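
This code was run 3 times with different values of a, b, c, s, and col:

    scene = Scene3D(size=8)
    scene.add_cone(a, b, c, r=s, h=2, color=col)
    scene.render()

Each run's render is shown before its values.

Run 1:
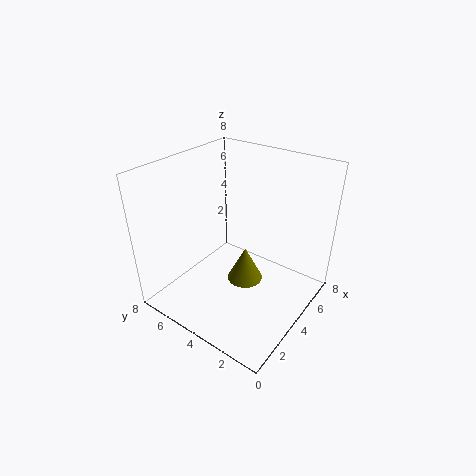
a = 4
b = 3.5
c = 1.5
s = 1
col = 'olive'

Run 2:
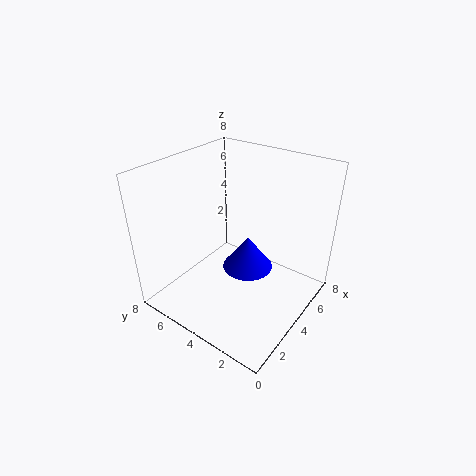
a = 5
b = 4
c = 1.5
s = 1.5
col = 'blue'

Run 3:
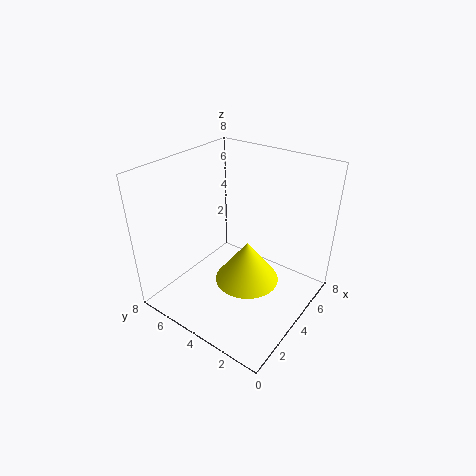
a = 2
b = 2
c = 3.5
s = 1.5
col = 'yellow'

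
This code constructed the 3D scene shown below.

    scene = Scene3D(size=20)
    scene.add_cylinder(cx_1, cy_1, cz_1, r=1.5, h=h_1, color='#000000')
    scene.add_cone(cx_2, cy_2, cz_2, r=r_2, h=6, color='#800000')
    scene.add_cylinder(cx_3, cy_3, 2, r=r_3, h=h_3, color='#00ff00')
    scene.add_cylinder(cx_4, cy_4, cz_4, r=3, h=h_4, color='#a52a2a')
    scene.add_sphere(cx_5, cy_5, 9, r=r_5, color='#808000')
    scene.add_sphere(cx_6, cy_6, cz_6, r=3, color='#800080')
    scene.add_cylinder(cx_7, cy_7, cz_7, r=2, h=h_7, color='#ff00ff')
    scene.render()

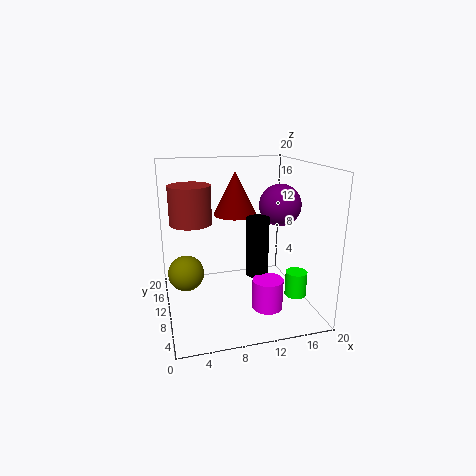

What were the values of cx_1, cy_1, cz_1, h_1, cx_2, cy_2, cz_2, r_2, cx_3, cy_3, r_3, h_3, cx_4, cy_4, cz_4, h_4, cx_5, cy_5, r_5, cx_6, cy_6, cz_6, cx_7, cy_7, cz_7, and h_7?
cx_1 = 12, cy_1 = 7.5, cz_1 = 5.5, h_1 = 8, cx_2 = 10, cy_2 = 11.5, cz_2 = 13, r_2 = 3, cx_3 = 17.5, cy_3 = 6.5, r_3 = 1.5, h_3 = 3.5, cx_4 = 4, cy_4 = 13.5, cz_4 = 11.5, h_4 = 5.5, cx_5 = 2, cy_5 = 3, r_5 = 2, cx_6 = 16.5, cy_6 = 11, cz_6 = 14, cx_7 = 12.5, cy_7 = 4.5, cz_7 = 2, h_7 = 4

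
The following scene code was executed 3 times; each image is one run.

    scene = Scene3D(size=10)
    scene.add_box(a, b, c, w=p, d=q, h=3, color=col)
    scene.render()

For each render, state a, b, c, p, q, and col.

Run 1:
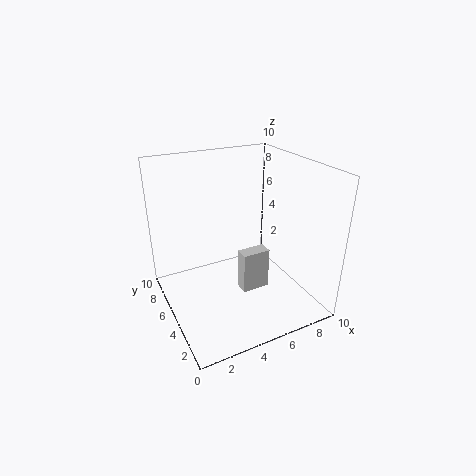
a = 5
b = 4
c = 1
p = 2
q = 1
col = 'lightgray'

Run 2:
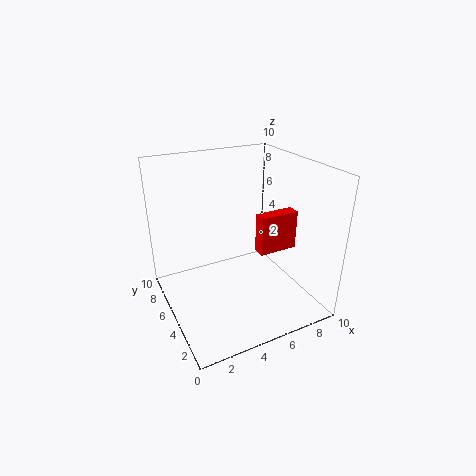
a = 7
b = 5
c = 3
p = 3
q = 1
col = 'red'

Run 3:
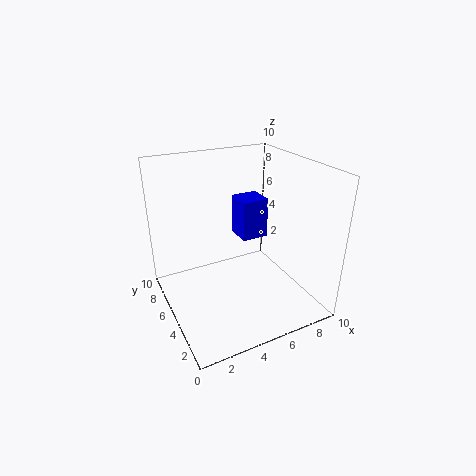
a = 6
b = 6
c = 4
p = 2
q = 2
col = 'blue'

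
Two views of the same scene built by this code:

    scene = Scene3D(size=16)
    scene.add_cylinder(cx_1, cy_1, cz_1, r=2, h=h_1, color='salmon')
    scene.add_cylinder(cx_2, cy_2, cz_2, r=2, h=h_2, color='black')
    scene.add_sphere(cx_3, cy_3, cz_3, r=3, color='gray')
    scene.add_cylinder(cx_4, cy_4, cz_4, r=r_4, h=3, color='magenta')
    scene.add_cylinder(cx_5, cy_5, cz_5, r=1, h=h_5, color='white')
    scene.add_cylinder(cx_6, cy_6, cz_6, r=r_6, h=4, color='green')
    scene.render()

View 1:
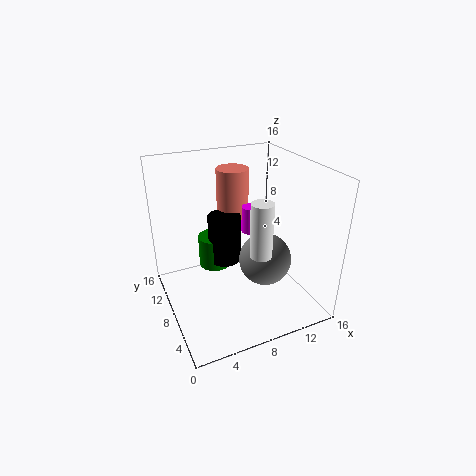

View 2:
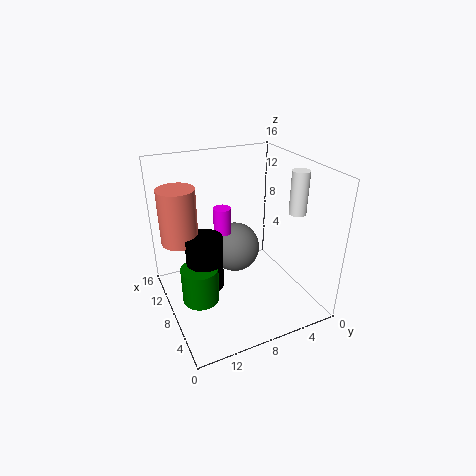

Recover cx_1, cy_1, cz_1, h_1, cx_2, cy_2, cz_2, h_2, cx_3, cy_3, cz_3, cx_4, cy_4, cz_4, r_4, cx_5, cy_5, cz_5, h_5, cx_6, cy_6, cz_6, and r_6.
cx_1 = 10; cy_1 = 14; cz_1 = 8; h_1 = 6; cx_2 = 8; cy_2 = 12; cz_2 = 3; h_2 = 6; cx_3 = 11; cy_3 = 7; cz_3 = 5; cx_4 = 10; cy_4 = 9; cz_4 = 8; r_4 = 1; cx_5 = 7; cy_5 = 1; cz_5 = 10; h_5 = 5; cx_6 = 7; cy_6 = 13; cz_6 = 2; r_6 = 2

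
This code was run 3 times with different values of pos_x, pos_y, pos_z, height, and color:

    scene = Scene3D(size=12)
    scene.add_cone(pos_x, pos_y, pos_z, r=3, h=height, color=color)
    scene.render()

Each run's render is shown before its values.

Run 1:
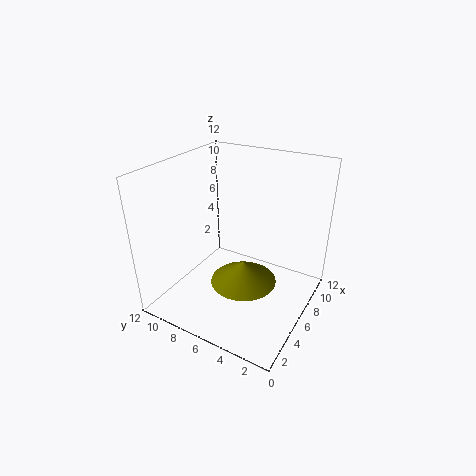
pos_x = 7
pos_y = 6
pos_z = 1
height = 2
color = 'olive'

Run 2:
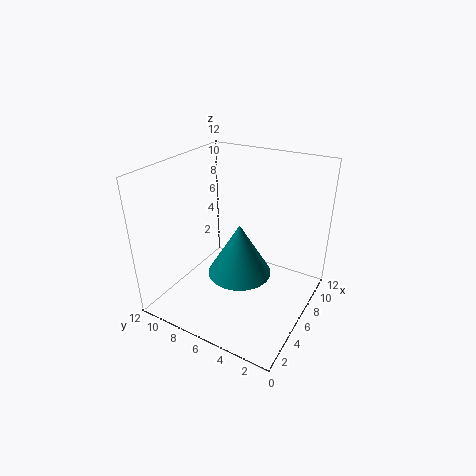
pos_x = 8
pos_y = 7
pos_z = 1
height = 5
color = 'teal'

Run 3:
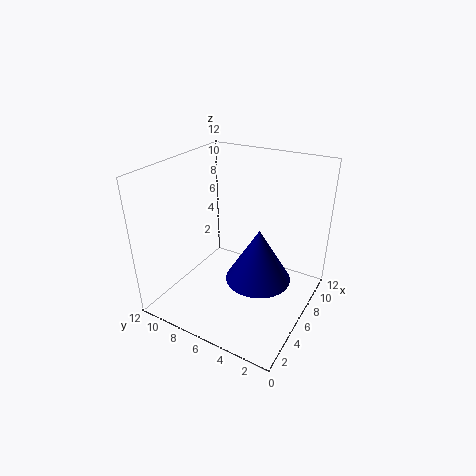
pos_x = 8
pos_y = 5
pos_z = 1
height = 5
color = 'navy'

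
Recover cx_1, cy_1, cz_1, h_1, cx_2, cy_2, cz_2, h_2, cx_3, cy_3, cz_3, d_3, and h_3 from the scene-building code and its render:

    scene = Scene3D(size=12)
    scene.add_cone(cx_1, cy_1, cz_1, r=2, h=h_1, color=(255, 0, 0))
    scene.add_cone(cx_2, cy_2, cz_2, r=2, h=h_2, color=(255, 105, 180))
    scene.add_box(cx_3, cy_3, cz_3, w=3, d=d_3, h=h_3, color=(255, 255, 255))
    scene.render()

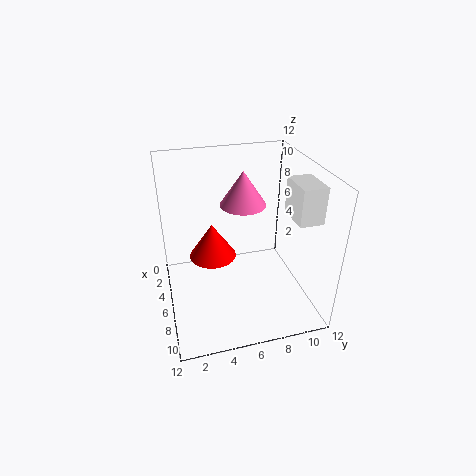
cx_1 = 5, cy_1 = 4, cz_1 = 4, h_1 = 3, cx_2 = 4, cy_2 = 7, cz_2 = 8, h_2 = 3, cx_3 = 6, cy_3 = 10, cz_3 = 8, d_3 = 2, h_3 = 3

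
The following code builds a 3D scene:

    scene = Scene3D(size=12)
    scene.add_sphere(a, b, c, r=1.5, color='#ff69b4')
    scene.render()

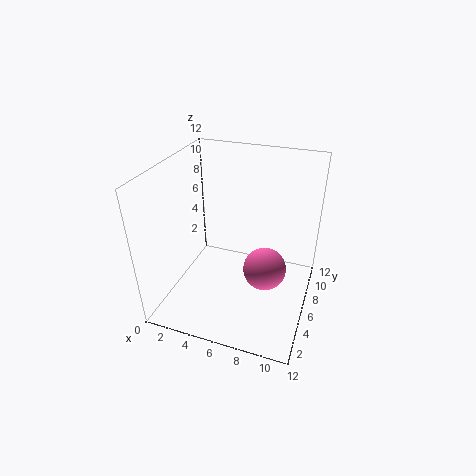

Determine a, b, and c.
a = 9.25; b = 2.5; c = 6.25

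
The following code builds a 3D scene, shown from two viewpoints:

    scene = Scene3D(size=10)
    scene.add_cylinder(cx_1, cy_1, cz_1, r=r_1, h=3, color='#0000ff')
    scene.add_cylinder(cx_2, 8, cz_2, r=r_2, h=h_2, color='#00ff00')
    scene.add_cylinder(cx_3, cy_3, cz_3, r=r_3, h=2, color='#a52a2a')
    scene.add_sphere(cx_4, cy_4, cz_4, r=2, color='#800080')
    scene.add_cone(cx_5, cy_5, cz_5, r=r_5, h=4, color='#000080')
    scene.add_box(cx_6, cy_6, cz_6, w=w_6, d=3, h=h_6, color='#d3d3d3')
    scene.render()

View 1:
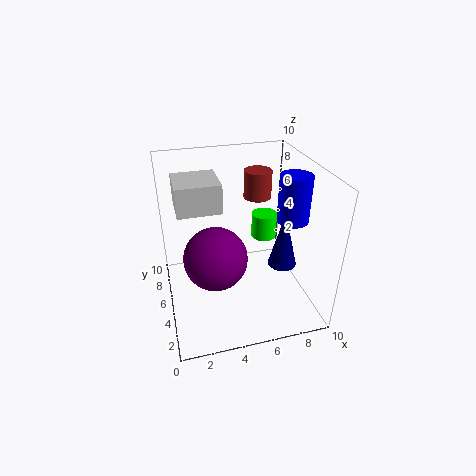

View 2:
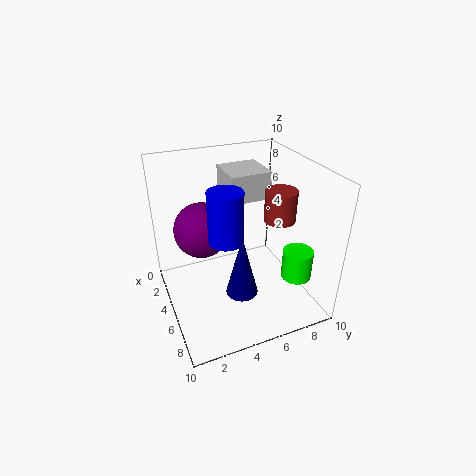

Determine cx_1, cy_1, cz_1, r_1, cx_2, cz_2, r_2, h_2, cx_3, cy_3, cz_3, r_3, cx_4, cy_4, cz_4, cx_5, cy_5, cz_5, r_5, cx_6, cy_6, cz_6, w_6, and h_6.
cx_1 = 8, cy_1 = 3, cz_1 = 7, r_1 = 1, cx_2 = 8, cz_2 = 3, r_2 = 1, h_2 = 2, cx_3 = 7, cy_3 = 7, cz_3 = 7, r_3 = 1, cx_4 = 3, cy_4 = 3, cz_4 = 5, cx_5 = 8, cy_5 = 4, cz_5 = 3, r_5 = 1, cx_6 = 1, cy_6 = 5, cz_6 = 7, w_6 = 3, h_6 = 2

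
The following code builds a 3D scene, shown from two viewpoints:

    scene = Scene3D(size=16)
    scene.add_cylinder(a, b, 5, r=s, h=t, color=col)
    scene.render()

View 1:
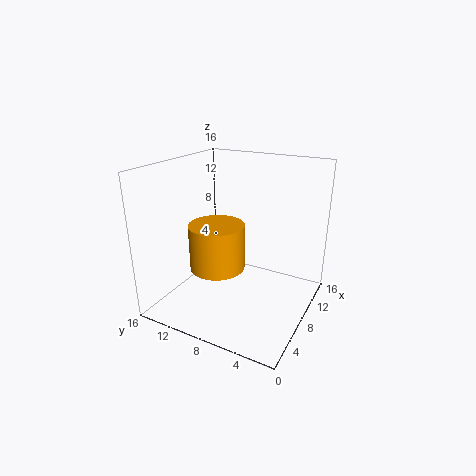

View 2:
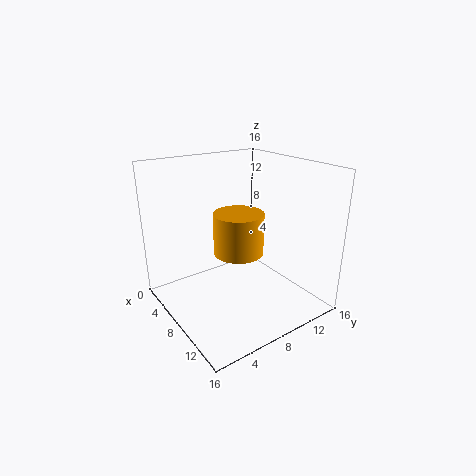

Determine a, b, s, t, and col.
a = 6; b = 9.5; s = 3; t = 5; col = 'orange'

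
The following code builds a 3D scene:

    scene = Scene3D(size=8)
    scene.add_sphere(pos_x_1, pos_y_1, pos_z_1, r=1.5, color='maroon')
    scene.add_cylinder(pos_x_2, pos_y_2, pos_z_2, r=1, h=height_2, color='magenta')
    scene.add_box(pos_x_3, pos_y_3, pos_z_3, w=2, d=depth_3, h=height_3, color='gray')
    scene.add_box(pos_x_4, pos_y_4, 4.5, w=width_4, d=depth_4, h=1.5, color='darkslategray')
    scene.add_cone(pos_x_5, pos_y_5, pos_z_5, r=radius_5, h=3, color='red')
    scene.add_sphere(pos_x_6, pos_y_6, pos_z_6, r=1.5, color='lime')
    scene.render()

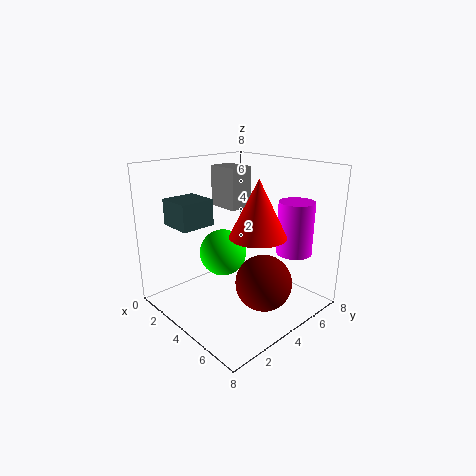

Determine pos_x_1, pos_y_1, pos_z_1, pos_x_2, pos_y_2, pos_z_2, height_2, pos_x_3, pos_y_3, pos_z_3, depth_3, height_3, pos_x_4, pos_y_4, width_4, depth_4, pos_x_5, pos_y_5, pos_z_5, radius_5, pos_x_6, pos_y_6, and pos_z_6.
pos_x_1 = 6, pos_y_1 = 4, pos_z_1 = 2, pos_x_2 = 6, pos_y_2 = 6.5, pos_z_2 = 3, height_2 = 3, pos_x_3 = 0.5, pos_y_3 = 5, pos_z_3 = 5, depth_3 = 1.5, height_3 = 2.5, pos_x_4 = 0.5, pos_y_4 = 1.5, width_4 = 2, depth_4 = 2, pos_x_5 = 5.5, pos_y_5 = 4, pos_z_5 = 4.5, radius_5 = 1.5, pos_x_6 = 1.5, pos_y_6 = 5, pos_z_6 = 2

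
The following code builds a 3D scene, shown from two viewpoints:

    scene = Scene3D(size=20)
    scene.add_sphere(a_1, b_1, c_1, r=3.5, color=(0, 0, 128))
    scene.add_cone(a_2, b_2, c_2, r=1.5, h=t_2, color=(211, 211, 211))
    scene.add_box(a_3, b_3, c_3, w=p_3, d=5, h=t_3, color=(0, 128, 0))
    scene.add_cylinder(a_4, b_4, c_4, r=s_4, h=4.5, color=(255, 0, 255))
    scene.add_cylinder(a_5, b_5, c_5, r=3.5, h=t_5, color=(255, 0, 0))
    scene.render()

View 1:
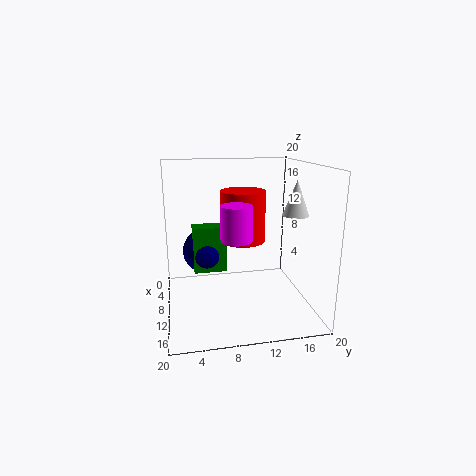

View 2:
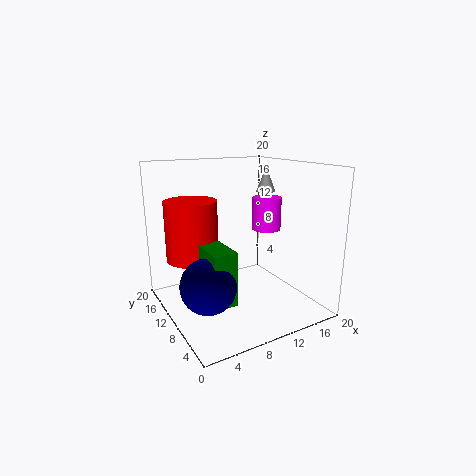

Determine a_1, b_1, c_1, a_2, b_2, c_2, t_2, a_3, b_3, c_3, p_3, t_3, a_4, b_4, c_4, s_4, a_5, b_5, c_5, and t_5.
a_1 = 3.5
b_1 = 6
c_1 = 6
a_2 = 18
b_2 = 15
c_2 = 15
t_2 = 4
a_3 = 3.5
b_3 = 4
c_3 = 3.5
p_3 = 3
t_3 = 7
a_4 = 14
b_4 = 9
c_4 = 11
s_4 = 2
a_5 = 4
b_5 = 12
c_5 = 7.5
t_5 = 8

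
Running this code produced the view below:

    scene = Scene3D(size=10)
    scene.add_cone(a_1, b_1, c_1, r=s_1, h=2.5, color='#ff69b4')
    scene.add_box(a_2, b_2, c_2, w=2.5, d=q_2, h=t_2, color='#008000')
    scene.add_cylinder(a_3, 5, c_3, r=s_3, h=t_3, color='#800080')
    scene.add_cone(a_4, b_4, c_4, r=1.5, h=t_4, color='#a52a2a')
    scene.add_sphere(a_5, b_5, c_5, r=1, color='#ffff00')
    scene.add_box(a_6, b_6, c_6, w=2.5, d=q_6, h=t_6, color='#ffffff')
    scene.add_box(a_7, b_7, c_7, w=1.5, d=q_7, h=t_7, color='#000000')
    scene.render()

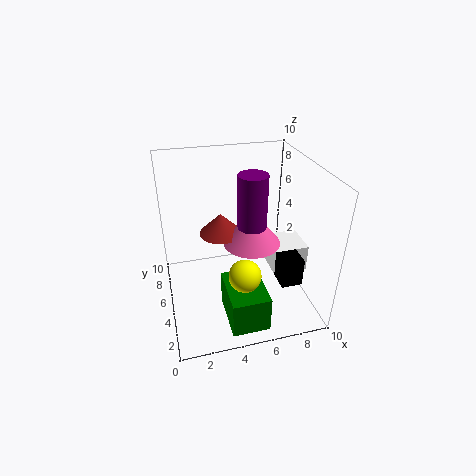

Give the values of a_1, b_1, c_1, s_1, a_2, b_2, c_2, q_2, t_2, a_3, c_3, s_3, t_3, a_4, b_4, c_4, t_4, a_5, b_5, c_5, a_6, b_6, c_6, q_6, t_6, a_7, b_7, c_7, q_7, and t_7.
a_1 = 6
b_1 = 5
c_1 = 4.5
s_1 = 2
a_2 = 3.5
b_2 = 0.5
c_2 = 0.5
q_2 = 3.5
t_2 = 2.5
a_3 = 6
c_3 = 4.5
s_3 = 1
t_3 = 5
a_4 = 4
b_4 = 6
c_4 = 5
t_4 = 1.5
a_5 = 4.5
b_5 = 1.5
c_5 = 4.5
a_6 = 7.5
b_6 = 4
c_6 = 2
q_6 = 2.5
t_6 = 2
a_7 = 7.5
b_7 = 2.5
c_7 = 2
q_7 = 3.5
t_7 = 2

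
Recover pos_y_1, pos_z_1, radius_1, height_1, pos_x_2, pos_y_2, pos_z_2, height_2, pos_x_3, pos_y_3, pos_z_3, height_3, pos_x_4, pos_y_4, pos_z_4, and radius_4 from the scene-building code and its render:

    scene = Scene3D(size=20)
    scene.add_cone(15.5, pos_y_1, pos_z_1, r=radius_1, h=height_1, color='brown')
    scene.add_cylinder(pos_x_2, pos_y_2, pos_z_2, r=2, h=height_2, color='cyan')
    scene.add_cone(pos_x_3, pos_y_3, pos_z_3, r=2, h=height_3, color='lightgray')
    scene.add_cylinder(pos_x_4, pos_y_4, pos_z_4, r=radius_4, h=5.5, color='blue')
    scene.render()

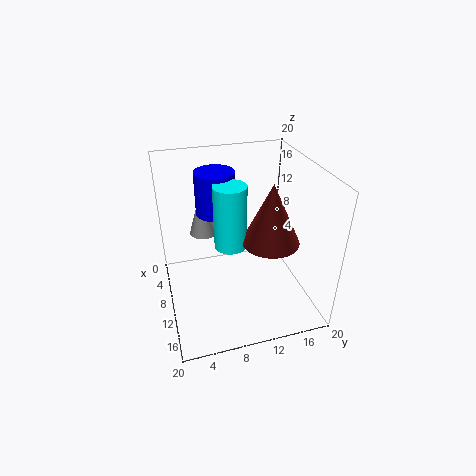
pos_y_1 = 12.5, pos_z_1 = 12.5, radius_1 = 3.5, height_1 = 7.5, pos_x_2 = 13.5, pos_y_2 = 8, pos_z_2 = 11.5, height_2 = 8, pos_x_3 = 5.5, pos_y_3 = 6, pos_z_3 = 9, height_3 = 7, pos_x_4 = 10, pos_y_4 = 7, pos_z_4 = 14.5, radius_4 = 2.5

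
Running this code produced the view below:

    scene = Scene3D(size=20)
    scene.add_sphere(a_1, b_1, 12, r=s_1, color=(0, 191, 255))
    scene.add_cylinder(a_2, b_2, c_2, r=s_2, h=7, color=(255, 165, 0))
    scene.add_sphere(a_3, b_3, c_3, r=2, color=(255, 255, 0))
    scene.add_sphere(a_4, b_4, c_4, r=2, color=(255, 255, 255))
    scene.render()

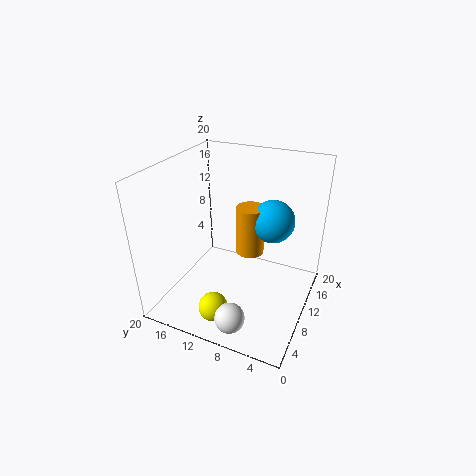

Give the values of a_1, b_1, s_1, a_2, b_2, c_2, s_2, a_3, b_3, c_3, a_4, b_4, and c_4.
a_1 = 13, b_1 = 6, s_1 = 3, a_2 = 12, b_2 = 9, c_2 = 7, s_2 = 2, a_3 = 4, b_3 = 11, c_3 = 2, a_4 = 3, b_4 = 8, c_4 = 2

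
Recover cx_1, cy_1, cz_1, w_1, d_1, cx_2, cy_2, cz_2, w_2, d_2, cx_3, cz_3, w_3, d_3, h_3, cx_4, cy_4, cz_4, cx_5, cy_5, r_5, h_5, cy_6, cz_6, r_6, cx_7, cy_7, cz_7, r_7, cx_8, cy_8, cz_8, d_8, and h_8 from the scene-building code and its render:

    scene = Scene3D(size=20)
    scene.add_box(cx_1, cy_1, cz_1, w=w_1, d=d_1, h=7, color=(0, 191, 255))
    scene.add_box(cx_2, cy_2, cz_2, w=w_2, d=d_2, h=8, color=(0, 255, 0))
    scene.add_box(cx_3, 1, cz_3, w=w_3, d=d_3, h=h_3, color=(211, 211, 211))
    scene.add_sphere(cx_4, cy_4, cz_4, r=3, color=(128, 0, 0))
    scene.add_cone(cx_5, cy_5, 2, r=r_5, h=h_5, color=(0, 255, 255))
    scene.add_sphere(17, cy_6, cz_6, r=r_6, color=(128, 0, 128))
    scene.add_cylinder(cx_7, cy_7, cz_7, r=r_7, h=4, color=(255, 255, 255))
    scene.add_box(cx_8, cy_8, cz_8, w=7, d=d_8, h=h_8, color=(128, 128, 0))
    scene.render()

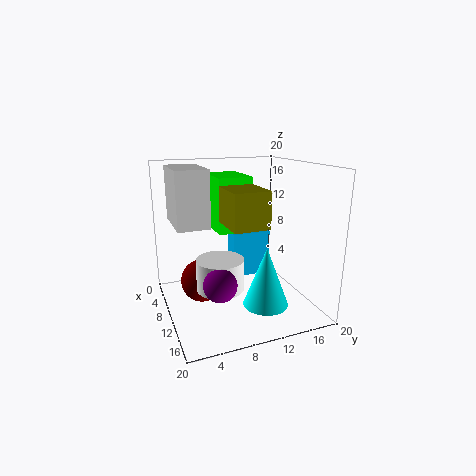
cx_1 = 3, cy_1 = 11, cz_1 = 2, w_1 = 3, d_1 = 6, cx_2 = 1, cy_2 = 8, cz_2 = 10, w_2 = 7, d_2 = 5, cx_3 = 7, cz_3 = 13, w_3 = 7, d_3 = 4, h_3 = 7, cx_4 = 9, cy_4 = 5, cz_4 = 4, cx_5 = 15, cy_5 = 12, r_5 = 3, h_5 = 8, cy_6 = 5, cz_6 = 7, r_6 = 2, cx_7 = 14, cy_7 = 6, cz_7 = 5, r_7 = 3, cx_8 = 7, cy_8 = 8, cz_8 = 12, d_8 = 5, h_8 = 5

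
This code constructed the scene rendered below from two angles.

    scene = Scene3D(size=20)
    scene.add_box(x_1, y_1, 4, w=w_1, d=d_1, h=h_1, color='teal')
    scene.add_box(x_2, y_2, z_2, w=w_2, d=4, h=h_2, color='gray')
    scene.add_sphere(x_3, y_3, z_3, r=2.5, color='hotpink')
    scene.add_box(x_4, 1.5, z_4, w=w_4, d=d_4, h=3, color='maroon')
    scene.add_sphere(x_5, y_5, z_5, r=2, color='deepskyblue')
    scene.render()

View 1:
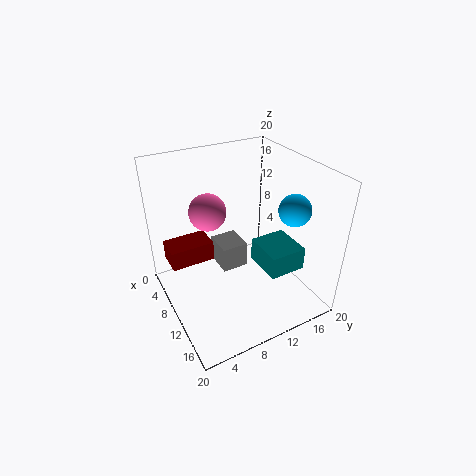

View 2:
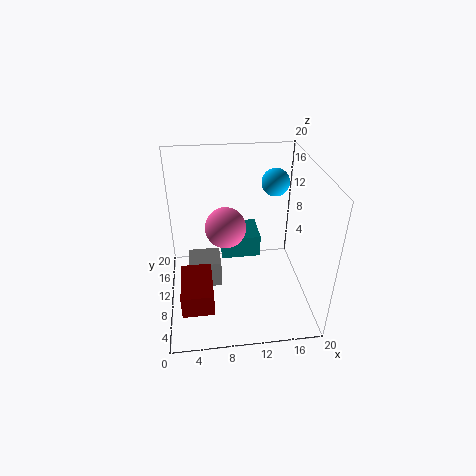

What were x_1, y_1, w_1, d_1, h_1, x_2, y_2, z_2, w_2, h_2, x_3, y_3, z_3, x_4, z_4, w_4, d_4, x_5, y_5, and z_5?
x_1 = 8, y_1 = 13.5, w_1 = 6, d_1 = 5.5, h_1 = 3.5, x_2 = 3, y_2 = 9, z_2 = 2.5, w_2 = 4.5, h_2 = 4, x_3 = 8, y_3 = 6.5, z_3 = 14, x_4 = 2, z_4 = 4.5, w_4 = 4, d_4 = 6.5, x_5 = 16, y_5 = 14.5, z_5 = 16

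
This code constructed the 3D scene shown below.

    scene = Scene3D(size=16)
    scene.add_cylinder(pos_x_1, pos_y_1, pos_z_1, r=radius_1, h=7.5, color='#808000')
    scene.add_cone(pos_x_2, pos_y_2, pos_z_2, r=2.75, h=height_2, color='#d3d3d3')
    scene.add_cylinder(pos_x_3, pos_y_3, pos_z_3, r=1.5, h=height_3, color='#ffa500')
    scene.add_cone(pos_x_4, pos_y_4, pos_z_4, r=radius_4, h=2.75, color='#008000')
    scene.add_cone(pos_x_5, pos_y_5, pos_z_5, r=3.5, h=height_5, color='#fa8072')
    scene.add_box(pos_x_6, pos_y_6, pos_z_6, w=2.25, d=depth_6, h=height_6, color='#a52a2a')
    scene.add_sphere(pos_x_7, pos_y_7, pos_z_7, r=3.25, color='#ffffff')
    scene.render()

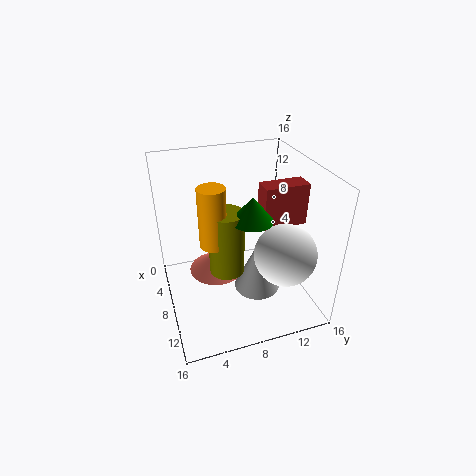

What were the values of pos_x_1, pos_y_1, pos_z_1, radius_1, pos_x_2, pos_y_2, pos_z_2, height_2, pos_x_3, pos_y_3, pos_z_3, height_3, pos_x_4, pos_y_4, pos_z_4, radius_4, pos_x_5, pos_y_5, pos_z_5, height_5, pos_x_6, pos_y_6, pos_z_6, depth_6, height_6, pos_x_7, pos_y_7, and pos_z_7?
pos_x_1 = 7.75
pos_y_1 = 6.75
pos_z_1 = 3.75
radius_1 = 2
pos_x_2 = 8
pos_y_2 = 10.5
pos_z_2 = 0.5
height_2 = 6.25
pos_x_3 = 7.75
pos_y_3 = 5.25
pos_z_3 = 7.5
height_3 = 6.75
pos_x_4 = 9
pos_y_4 = 9.25
pos_z_4 = 10.5
radius_4 = 2.25
pos_x_5 = 3.75
pos_y_5 = 6.5
pos_z_5 = 1
height_5 = 2.5
pos_x_6 = 6.75
pos_y_6 = 10.75
pos_z_6 = 9
depth_6 = 5
height_6 = 4.75
pos_x_7 = 12.25
pos_y_7 = 11.75
pos_z_7 = 7.75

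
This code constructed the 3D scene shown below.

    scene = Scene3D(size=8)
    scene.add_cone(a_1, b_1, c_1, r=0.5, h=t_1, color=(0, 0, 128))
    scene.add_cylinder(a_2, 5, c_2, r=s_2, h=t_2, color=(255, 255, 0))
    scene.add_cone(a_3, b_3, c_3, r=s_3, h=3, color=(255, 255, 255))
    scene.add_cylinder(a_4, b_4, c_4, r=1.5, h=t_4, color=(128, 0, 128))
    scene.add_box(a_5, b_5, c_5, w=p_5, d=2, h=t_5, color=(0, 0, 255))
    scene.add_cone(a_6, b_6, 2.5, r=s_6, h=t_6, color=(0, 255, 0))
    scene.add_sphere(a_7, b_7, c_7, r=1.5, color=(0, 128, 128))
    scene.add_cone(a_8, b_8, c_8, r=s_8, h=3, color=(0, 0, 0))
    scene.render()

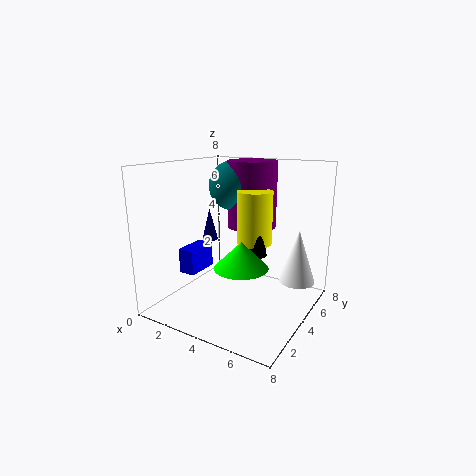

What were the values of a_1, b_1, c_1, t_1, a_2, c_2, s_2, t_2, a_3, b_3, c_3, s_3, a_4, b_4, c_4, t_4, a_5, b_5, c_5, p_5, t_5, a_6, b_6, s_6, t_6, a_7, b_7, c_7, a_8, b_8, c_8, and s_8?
a_1 = 1, b_1 = 5.5, c_1 = 3, t_1 = 2, a_2 = 4.5, c_2 = 3.5, s_2 = 1, t_2 = 3, a_3 = 7, b_3 = 5.5, c_3 = 1.5, s_3 = 1, a_4 = 3.5, b_4 = 6.5, c_4 = 4, t_4 = 4, a_5 = 0.5, b_5 = 3, c_5 = 1.5, p_5 = 1, t_5 = 1.5, a_6 = 4.5, b_6 = 3.5, s_6 = 1.5, t_6 = 1.5, a_7 = 2.5, b_7 = 6, c_7 = 6.5, a_8 = 5, b_8 = 4.5, c_8 = 3, s_8 = 0.5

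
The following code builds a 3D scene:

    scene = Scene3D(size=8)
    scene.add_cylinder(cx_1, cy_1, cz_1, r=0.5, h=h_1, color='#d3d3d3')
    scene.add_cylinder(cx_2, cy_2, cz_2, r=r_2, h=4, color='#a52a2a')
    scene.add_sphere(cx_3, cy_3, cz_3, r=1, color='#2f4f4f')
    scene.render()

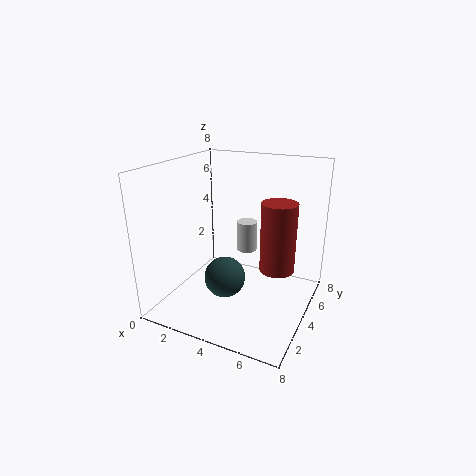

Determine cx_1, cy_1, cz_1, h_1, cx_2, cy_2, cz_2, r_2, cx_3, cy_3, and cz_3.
cx_1 = 5; cy_1 = 3; cz_1 = 4; h_1 = 1.5; cx_2 = 6; cy_2 = 5; cz_2 = 2; r_2 = 1; cx_3 = 4.5; cy_3 = 1.5; cz_3 = 3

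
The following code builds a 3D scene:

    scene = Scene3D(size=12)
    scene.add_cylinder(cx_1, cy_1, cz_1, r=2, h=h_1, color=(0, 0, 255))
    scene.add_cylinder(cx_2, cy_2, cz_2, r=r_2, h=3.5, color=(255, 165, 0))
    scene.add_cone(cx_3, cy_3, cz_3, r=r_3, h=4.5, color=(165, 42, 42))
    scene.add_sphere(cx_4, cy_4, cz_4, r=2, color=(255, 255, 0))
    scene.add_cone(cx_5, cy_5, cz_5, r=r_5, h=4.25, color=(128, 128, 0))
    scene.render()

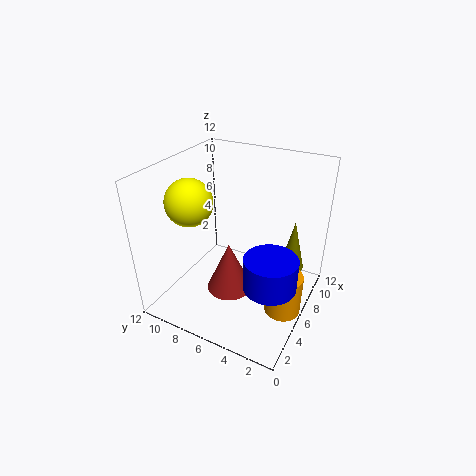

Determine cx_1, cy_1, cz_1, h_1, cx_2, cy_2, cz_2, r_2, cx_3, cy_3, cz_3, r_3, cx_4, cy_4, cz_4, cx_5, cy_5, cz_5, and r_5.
cx_1 = 3.5
cy_1 = 2
cz_1 = 4.25
h_1 = 2.5
cx_2 = 5.5
cy_2 = 1.5
cz_2 = 0.5
r_2 = 1.5
cx_3 = 5.75
cy_3 = 6.75
cz_3 = 0.75
r_3 = 2
cx_4 = 5
cy_4 = 10
cz_4 = 8.75
cx_5 = 7.75
cy_5 = 1.75
cz_5 = 3.5
r_5 = 1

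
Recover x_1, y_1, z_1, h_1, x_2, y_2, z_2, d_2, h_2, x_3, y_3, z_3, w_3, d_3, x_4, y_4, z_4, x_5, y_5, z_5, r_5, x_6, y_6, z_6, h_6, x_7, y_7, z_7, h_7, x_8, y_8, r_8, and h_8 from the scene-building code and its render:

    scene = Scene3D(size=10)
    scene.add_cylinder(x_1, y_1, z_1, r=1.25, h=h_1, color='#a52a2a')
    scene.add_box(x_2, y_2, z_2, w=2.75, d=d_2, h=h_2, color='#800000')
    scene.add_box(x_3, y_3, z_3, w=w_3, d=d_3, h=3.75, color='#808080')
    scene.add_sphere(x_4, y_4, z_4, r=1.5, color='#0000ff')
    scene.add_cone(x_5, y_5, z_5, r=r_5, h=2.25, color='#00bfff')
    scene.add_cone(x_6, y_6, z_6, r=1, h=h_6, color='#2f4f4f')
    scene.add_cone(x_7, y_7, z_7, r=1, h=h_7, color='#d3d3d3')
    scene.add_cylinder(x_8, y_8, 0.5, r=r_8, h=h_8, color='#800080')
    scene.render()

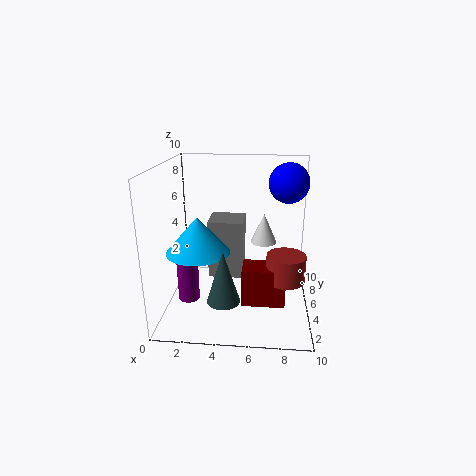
x_1 = 8.25
y_1 = 3
z_1 = 3
h_1 = 1.75
x_2 = 5.5
y_2 = 2
z_2 = 1.5
d_2 = 1.75
h_2 = 2.5
x_3 = 3.25
y_3 = 3
z_3 = 3
w_3 = 2.25
d_3 = 2.25
x_4 = 8.5
y_4 = 8
z_4 = 8.25
x_5 = 2.75
y_5 = 2.5
z_5 = 5
r_5 = 2
x_6 = 4.5
y_6 = 1
z_6 = 2.5
h_6 = 3.25
x_7 = 6.75
y_7 = 7.5
z_7 = 3.75
h_7 = 2.25
x_8 = 1.5
y_8 = 4.25
r_8 = 0.75
h_8 = 4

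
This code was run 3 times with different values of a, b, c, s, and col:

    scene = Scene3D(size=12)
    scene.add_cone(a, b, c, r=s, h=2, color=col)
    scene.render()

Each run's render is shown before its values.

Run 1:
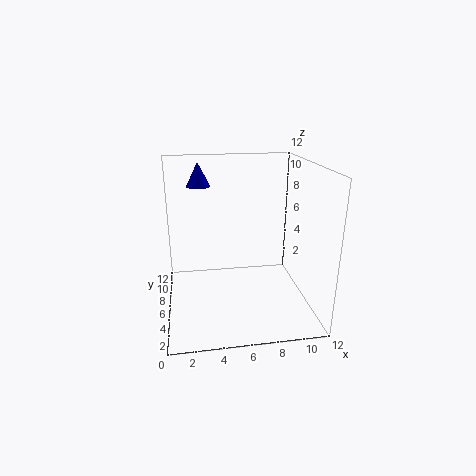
a = 3, b = 8, c = 10, s = 1, col = 'blue'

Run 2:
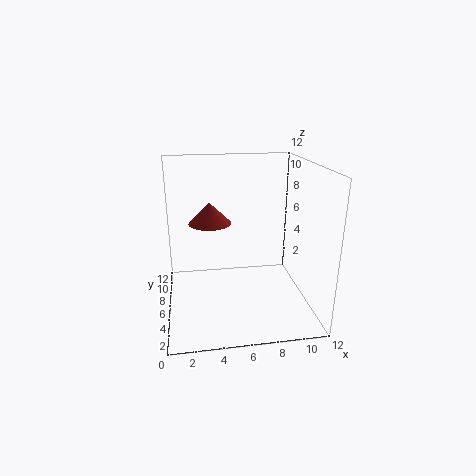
a = 4, b = 10, c = 6, s = 2, col = 'brown'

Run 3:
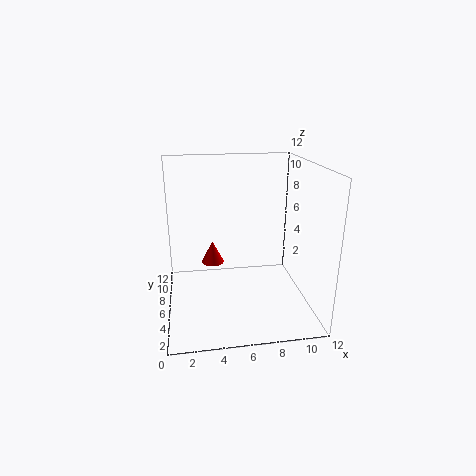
a = 4, b = 8, c = 3, s = 1, col = 'red'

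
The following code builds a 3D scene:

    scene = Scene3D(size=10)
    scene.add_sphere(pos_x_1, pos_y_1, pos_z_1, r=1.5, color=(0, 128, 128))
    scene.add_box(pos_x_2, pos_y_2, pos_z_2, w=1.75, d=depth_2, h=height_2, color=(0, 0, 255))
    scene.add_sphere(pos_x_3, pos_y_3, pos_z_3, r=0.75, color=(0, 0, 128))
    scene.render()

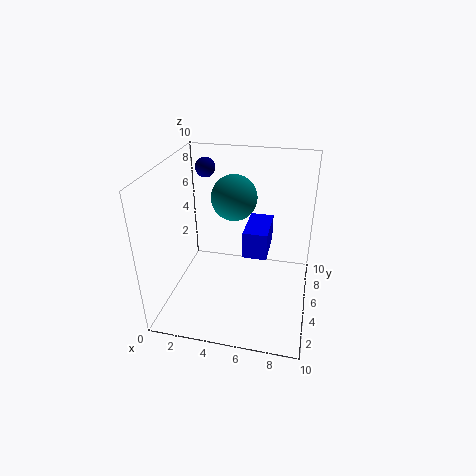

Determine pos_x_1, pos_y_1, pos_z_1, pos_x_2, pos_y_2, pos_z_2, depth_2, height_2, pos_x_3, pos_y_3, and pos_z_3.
pos_x_1 = 4.75, pos_y_1 = 5, pos_z_1 = 8, pos_x_2 = 5.25, pos_y_2 = 5.25, pos_z_2 = 3.25, depth_2 = 3.25, height_2 = 2, pos_x_3 = 1.75, pos_y_3 = 8.25, pos_z_3 = 8.75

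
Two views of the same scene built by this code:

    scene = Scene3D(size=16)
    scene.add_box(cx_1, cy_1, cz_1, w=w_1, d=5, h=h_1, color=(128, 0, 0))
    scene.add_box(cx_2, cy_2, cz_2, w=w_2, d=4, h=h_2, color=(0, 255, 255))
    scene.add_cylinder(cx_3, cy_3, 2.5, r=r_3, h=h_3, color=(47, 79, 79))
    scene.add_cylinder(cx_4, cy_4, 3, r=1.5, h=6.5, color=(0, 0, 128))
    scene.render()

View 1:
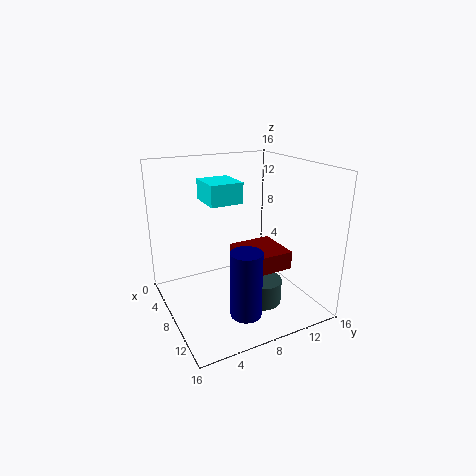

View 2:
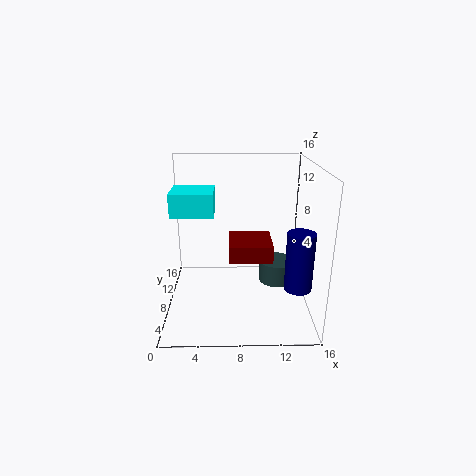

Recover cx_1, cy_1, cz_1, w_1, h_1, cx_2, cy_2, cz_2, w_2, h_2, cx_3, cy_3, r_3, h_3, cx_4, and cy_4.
cx_1 = 7, cy_1 = 7.5, cz_1 = 5, w_1 = 5, h_1 = 2, cx_2 = 1, cy_2 = 6, cz_2 = 11, w_2 = 4.5, h_2 = 2.5, cx_3 = 12.5, cy_3 = 8.5, r_3 = 2, h_3 = 2.5, cx_4 = 14.5, cy_4 = 5.5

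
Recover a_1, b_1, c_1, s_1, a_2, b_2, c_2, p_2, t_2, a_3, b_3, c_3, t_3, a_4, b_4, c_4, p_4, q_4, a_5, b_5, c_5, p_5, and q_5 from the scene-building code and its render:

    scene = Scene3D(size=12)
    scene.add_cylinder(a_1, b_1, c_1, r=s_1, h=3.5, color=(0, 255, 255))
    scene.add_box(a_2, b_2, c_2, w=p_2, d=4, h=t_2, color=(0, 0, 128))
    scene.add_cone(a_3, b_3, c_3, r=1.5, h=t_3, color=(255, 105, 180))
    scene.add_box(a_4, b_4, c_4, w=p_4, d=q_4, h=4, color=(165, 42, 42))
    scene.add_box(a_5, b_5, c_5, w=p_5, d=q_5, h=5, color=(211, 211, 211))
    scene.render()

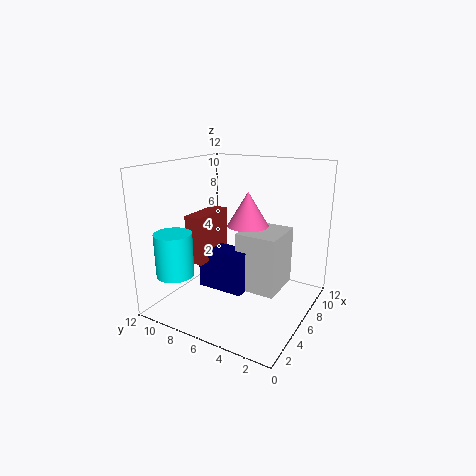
a_1 = 2
b_1 = 9.5
c_1 = 3.5
s_1 = 1.5
a_2 = 4.5
b_2 = 5
c_2 = 1.5
p_2 = 2
t_2 = 3.5
a_3 = 4
b_3 = 4
c_3 = 8
t_3 = 2.5
a_4 = 3.5
b_4 = 8
c_4 = 4
p_4 = 4
q_4 = 1.5
a_5 = 5.5
b_5 = 2.5
c_5 = 1.5
p_5 = 4
q_5 = 3.5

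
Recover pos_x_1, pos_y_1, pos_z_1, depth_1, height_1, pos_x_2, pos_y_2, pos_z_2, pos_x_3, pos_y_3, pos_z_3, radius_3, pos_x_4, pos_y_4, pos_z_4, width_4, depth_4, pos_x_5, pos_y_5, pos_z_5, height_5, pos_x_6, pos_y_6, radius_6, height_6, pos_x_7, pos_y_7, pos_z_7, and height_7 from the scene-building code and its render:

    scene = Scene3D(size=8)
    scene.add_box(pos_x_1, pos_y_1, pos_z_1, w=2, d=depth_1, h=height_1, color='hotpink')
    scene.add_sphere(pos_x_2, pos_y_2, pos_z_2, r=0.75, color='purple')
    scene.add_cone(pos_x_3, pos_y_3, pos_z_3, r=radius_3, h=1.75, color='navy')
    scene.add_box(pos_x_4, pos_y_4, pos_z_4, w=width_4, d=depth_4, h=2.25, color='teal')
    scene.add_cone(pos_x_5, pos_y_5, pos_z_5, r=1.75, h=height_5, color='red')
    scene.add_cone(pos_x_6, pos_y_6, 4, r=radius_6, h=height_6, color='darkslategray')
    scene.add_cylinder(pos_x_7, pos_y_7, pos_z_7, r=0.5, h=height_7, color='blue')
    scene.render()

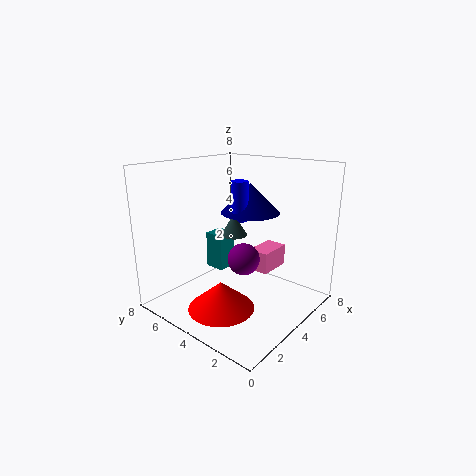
pos_x_1 = 5, pos_y_1 = 2.75, pos_z_1 = 1.75, depth_1 = 1.25, height_1 = 1.25, pos_x_2 = 2, pos_y_2 = 2, pos_z_2 = 4, pos_x_3 = 5.75, pos_y_3 = 4.5, pos_z_3 = 5, radius_3 = 1.75, pos_x_4 = 4.5, pos_y_4 = 5.75, pos_z_4 = 1.25, width_4 = 1.25, depth_4 = 1.25, pos_x_5 = 2, pos_y_5 = 3.5, pos_z_5 = 0.75, height_5 = 1.5, pos_x_6 = 4.25, pos_y_6 = 4.5, radius_6 = 0.75, height_6 = 1.25, pos_x_7 = 4.75, pos_y_7 = 4.5, pos_z_7 = 4.75, height_7 = 2.25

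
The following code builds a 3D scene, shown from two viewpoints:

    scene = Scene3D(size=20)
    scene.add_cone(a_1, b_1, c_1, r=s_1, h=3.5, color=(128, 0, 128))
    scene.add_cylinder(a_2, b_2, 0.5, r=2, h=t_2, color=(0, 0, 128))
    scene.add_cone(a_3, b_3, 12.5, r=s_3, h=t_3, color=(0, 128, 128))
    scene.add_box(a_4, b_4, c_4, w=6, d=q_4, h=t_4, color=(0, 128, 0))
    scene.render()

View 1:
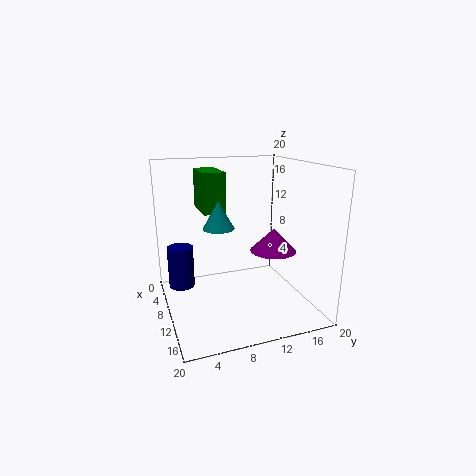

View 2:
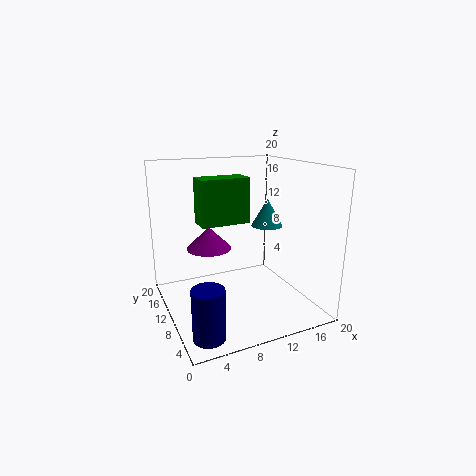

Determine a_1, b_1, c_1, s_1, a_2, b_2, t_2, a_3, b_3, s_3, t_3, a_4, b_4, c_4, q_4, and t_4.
a_1 = 8
b_1 = 16.5
c_1 = 6.5
s_1 = 3.5
a_2 = 3
b_2 = 3
t_2 = 6.5
a_3 = 12.5
b_3 = 6.5
s_3 = 2
t_3 = 3.5
a_4 = 3.5
b_4 = 5.5
c_4 = 13.5
q_4 = 3
t_4 = 5.5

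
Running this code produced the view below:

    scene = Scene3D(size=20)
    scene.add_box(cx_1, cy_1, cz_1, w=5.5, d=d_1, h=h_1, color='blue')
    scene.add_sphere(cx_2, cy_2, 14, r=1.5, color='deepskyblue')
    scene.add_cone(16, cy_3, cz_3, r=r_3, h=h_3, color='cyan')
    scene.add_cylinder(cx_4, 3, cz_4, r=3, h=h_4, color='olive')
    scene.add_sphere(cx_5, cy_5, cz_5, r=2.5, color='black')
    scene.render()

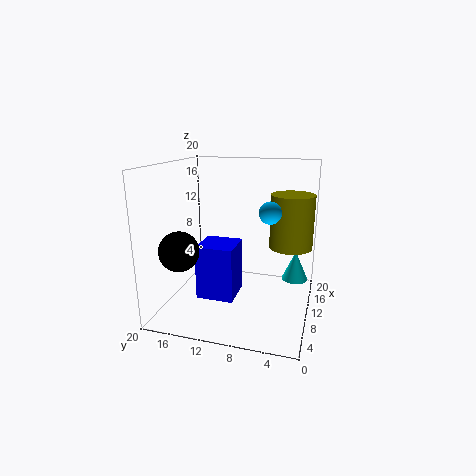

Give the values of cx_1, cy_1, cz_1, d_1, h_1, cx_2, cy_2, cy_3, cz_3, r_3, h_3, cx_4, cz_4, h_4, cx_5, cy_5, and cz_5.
cx_1 = 8.5, cy_1 = 10.5, cz_1 = 0.5, d_1 = 5.5, h_1 = 8, cx_2 = 9.5, cy_2 = 5.5, cy_3 = 2.5, cz_3 = 2, r_3 = 2, h_3 = 4.5, cx_4 = 12.5, cz_4 = 8.5, h_4 = 7.5, cx_5 = 3, cy_5 = 15.5, cz_5 = 10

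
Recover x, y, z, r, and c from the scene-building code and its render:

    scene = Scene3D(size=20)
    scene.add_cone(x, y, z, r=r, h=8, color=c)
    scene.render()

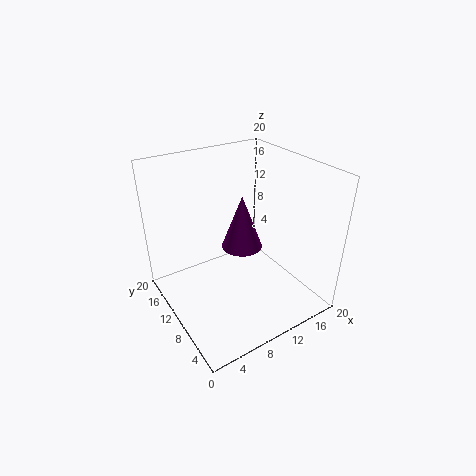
x = 12; y = 12; z = 7; r = 3; c = 'purple'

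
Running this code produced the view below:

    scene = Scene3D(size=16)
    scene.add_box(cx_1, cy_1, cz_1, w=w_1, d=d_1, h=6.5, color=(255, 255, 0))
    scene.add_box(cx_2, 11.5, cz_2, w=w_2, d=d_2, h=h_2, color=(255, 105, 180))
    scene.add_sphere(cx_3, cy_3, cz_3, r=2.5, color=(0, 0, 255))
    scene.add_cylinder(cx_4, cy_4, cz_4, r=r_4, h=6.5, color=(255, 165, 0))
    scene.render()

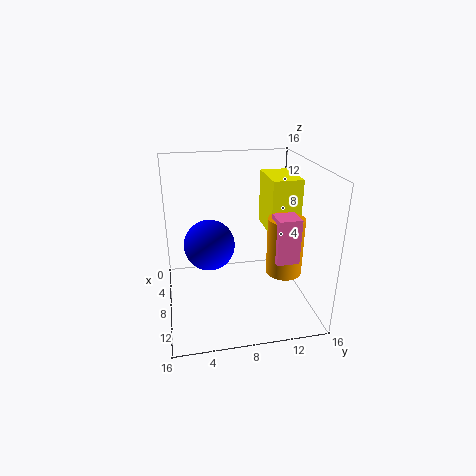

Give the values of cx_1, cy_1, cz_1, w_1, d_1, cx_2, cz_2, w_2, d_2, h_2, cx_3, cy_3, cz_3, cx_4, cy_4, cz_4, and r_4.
cx_1 = 2
cy_1 = 12
cz_1 = 7.5
w_1 = 5.5
d_1 = 3.5
cx_2 = 9
cz_2 = 6
w_2 = 2.5
d_2 = 2.5
h_2 = 5
cx_3 = 11
cy_3 = 4.5
cz_3 = 9
cx_4 = 9.5
cy_4 = 13
cz_4 = 4
r_4 = 2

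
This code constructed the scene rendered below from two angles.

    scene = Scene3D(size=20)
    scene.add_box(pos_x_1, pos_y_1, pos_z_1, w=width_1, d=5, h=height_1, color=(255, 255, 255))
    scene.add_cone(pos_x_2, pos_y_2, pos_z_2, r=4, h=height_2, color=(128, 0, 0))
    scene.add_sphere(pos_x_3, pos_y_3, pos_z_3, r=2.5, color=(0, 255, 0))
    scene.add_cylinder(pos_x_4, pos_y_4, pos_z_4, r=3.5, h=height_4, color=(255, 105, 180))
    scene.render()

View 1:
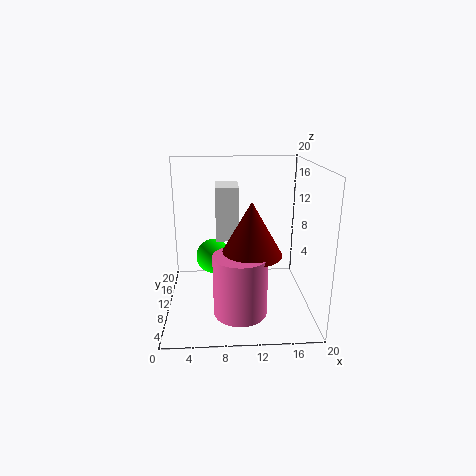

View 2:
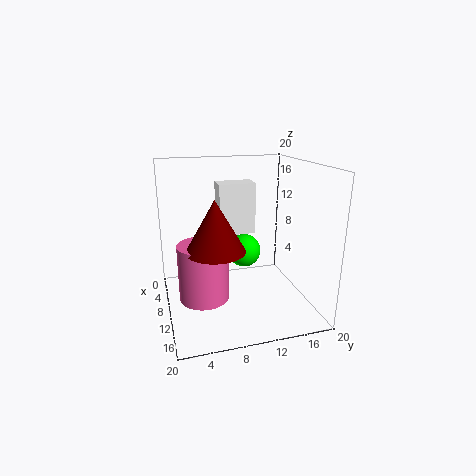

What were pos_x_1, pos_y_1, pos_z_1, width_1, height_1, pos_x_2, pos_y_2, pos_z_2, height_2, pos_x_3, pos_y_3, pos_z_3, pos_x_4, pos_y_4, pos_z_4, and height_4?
pos_x_1 = 7; pos_y_1 = 7.5; pos_z_1 = 10.5; width_1 = 3; height_1 = 7; pos_x_2 = 11.5; pos_y_2 = 6.5; pos_z_2 = 9; height_2 = 7; pos_x_3 = 6.5; pos_y_3 = 12; pos_z_3 = 6.5; pos_x_4 = 10; pos_y_4 = 5; pos_z_4 = 1.5; height_4 = 8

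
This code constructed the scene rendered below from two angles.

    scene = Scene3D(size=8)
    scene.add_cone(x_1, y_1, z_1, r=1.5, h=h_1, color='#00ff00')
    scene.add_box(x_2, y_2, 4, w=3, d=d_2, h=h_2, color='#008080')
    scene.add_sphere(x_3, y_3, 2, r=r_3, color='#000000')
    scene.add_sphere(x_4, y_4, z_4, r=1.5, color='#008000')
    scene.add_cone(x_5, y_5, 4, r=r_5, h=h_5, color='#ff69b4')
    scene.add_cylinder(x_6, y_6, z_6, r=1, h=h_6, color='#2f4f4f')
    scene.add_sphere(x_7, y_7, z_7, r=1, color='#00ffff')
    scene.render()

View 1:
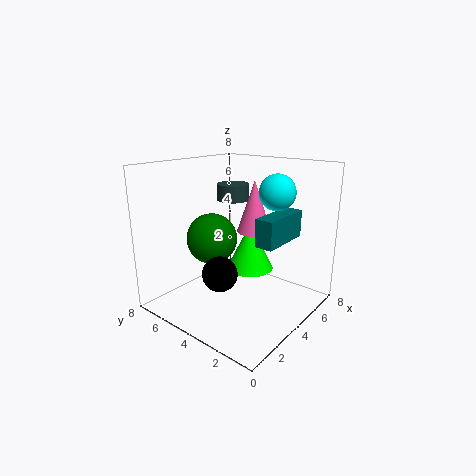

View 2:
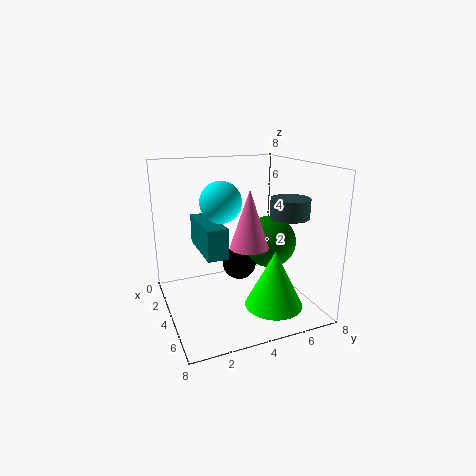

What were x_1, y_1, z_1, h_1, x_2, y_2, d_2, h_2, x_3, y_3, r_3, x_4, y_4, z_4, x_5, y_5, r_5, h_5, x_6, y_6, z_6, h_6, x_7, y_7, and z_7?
x_1 = 6.5, y_1 = 5, z_1 = 1, h_1 = 3, x_2 = 3.5, y_2 = 1.5, d_2 = 1, h_2 = 1.5, x_3 = 3, y_3 = 4.5, r_3 = 1, x_4 = 4, y_4 = 6, z_4 = 3.5, x_5 = 5.5, y_5 = 4, r_5 = 1, h_5 = 3, x_6 = 6, y_6 = 6, z_6 = 5.5, h_6 = 1, x_7 = 5.5, y_7 = 2.5, z_7 = 6.5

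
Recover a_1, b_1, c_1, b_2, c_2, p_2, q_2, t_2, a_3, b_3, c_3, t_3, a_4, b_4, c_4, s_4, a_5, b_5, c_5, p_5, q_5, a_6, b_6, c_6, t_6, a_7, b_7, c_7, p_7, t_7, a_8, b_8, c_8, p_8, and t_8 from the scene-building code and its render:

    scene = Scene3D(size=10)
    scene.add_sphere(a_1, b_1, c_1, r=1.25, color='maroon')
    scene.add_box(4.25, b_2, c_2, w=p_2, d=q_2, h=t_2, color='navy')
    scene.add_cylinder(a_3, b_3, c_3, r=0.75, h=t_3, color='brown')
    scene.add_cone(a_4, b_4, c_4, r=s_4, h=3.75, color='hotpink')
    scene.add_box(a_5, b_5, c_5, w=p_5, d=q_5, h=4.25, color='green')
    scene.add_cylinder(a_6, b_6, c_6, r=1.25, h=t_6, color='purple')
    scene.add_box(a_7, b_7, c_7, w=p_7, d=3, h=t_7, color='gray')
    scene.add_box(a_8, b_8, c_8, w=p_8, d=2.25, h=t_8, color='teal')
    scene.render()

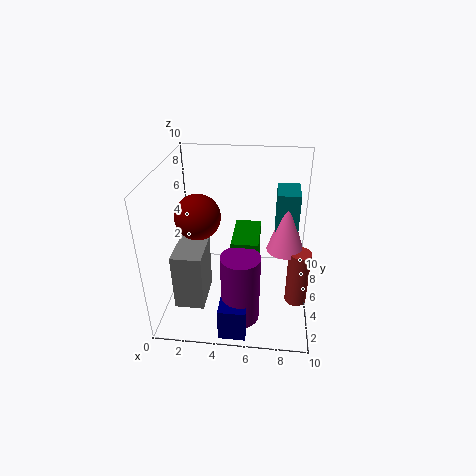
a_1 = 3.25, b_1 = 1.25, c_1 = 8.5, b_2 = 0.25, c_2 = 0.25, p_2 = 1.75, q_2 = 3.25, t_2 = 2.25, a_3 = 9.25, b_3 = 4, c_3 = 0.75, t_3 = 4, a_4 = 8.25, b_4 = 4.75, c_4 = 4.5, s_4 = 1.25, a_5 = 4.75, b_5 = 3, c_5 = 1.5, p_5 = 1.75, q_5 = 3.25, a_6 = 5.5, b_6 = 2, c_6 = 0.75, t_6 = 4.75, a_7 = 1, b_7 = 2, c_7 = 1, p_7 = 2, t_7 = 4, a_8 = 7.5, b_8 = 4.5, c_8 = 4.5, p_8 = 1.5, t_8 = 4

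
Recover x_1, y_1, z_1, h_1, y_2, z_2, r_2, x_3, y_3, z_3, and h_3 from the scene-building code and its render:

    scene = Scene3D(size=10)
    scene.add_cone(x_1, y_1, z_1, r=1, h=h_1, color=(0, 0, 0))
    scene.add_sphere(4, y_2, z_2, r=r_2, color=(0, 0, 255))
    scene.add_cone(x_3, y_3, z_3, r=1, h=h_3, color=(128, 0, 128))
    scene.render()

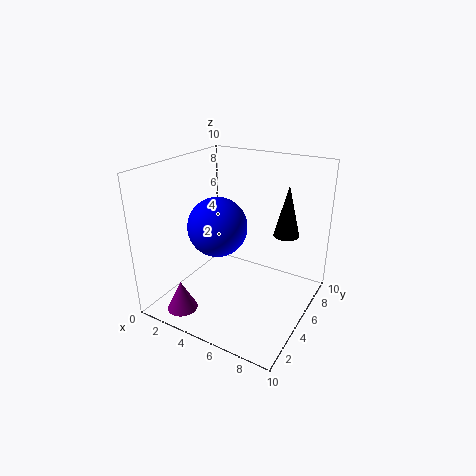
x_1 = 7, y_1 = 9, z_1 = 4, h_1 = 4, y_2 = 4, z_2 = 6, r_2 = 2, x_3 = 3, y_3 = 1, z_3 = 1, h_3 = 2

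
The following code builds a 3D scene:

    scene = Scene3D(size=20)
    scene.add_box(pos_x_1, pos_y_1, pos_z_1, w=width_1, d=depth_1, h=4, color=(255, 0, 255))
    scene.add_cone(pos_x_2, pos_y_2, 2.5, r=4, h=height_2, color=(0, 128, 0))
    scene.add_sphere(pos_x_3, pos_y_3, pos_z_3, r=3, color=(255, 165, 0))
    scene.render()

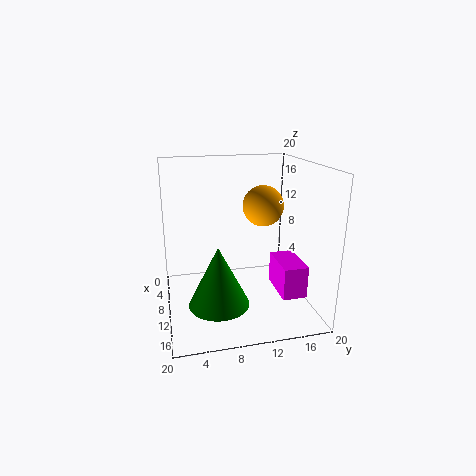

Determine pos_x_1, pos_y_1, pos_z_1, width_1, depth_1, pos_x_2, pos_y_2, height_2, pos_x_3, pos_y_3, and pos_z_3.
pos_x_1 = 13.5; pos_y_1 = 13.5; pos_z_1 = 5; width_1 = 5.5; depth_1 = 3; pos_x_2 = 14; pos_y_2 = 6.5; height_2 = 8; pos_x_3 = 7; pos_y_3 = 14.5; pos_z_3 = 13.5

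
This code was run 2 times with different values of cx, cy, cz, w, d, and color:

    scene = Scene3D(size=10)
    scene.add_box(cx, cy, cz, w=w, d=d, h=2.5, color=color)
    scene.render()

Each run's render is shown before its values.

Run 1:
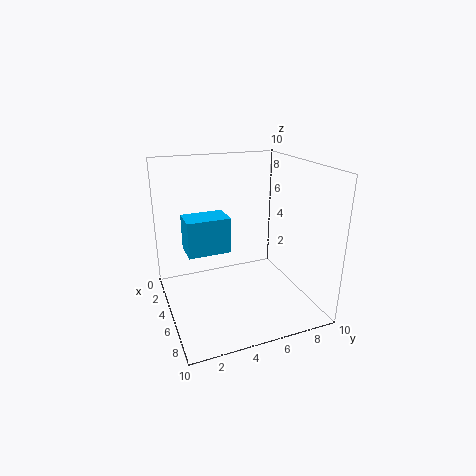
cx = 3, cy = 1.5, cz = 4, w = 2, d = 3, color = 'deepskyblue'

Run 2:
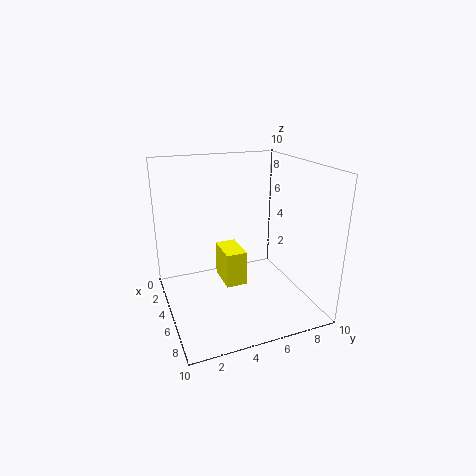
cx = 3, cy = 4, cz = 1.5, w = 2.5, d = 1.5, color = 'yellow'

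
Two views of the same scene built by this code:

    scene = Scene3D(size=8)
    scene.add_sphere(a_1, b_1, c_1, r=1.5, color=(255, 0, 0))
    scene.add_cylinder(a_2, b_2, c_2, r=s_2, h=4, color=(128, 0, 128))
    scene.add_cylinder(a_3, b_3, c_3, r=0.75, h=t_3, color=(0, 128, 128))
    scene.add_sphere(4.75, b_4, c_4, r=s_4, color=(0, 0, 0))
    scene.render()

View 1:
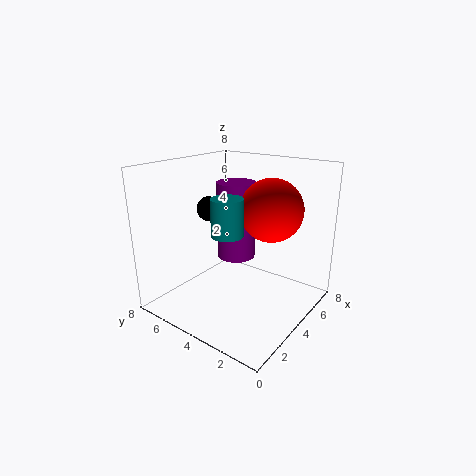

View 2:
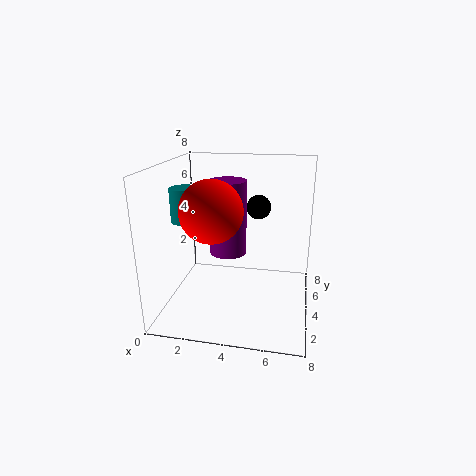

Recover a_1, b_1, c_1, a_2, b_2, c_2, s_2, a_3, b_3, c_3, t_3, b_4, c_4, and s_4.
a_1 = 3.25
b_1 = 1.5
c_1 = 6.25
a_2 = 3.5
b_2 = 3.75
c_2 = 3.25
s_2 = 1
a_3 = 1.5
b_3 = 2.75
c_3 = 5.25
t_3 = 1.75
b_4 = 6.75
c_4 = 5
s_4 = 0.75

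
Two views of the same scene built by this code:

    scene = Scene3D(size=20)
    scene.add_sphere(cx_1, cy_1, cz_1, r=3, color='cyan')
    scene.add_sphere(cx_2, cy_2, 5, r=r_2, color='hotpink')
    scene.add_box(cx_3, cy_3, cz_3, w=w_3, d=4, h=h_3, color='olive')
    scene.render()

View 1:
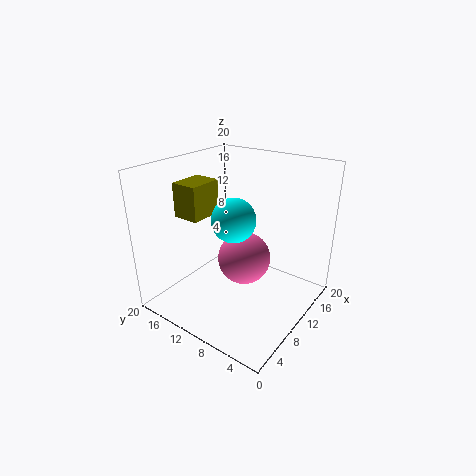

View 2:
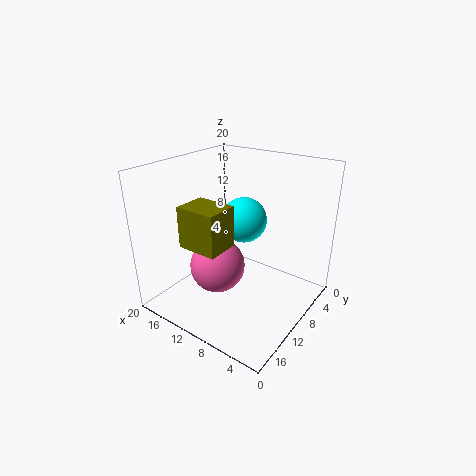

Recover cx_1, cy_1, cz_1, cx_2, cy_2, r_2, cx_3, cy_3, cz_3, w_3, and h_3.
cx_1 = 9; cy_1 = 10; cz_1 = 13; cx_2 = 13; cy_2 = 11; r_2 = 4; cx_3 = 7; cy_3 = 15; cz_3 = 12; w_3 = 5; h_3 = 5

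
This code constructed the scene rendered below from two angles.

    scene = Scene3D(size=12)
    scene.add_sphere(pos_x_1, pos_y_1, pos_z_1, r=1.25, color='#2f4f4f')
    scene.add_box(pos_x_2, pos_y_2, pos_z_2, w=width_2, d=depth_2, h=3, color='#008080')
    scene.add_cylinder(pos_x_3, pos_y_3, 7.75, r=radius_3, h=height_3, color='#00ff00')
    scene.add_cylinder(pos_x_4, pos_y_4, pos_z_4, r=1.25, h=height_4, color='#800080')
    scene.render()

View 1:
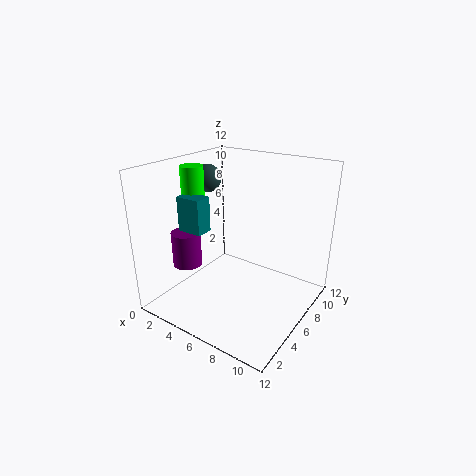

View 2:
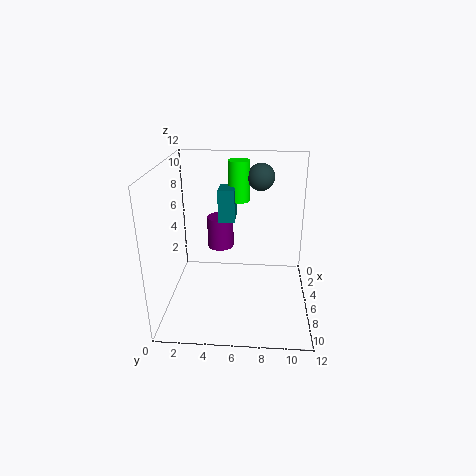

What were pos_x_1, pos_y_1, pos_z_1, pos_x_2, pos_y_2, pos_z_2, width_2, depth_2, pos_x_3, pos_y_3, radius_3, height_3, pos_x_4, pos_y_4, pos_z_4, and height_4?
pos_x_1 = 1.5, pos_y_1 = 7.75, pos_z_1 = 10, pos_x_2 = 1.25, pos_y_2 = 4, pos_z_2 = 6.25, width_2 = 2.25, depth_2 = 1.5, pos_x_3 = 1.5, pos_y_3 = 5.75, radius_3 = 1, height_3 = 3.75, pos_x_4 = 2, pos_y_4 = 4, pos_z_4 = 3.25, height_4 = 3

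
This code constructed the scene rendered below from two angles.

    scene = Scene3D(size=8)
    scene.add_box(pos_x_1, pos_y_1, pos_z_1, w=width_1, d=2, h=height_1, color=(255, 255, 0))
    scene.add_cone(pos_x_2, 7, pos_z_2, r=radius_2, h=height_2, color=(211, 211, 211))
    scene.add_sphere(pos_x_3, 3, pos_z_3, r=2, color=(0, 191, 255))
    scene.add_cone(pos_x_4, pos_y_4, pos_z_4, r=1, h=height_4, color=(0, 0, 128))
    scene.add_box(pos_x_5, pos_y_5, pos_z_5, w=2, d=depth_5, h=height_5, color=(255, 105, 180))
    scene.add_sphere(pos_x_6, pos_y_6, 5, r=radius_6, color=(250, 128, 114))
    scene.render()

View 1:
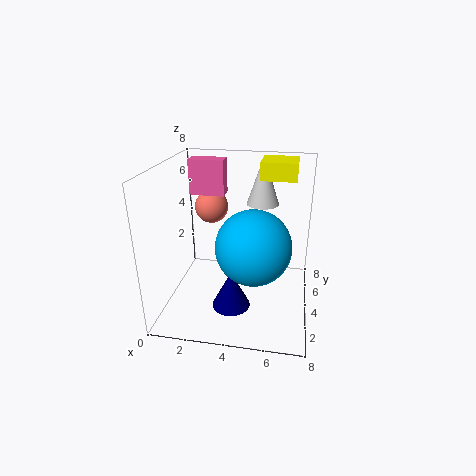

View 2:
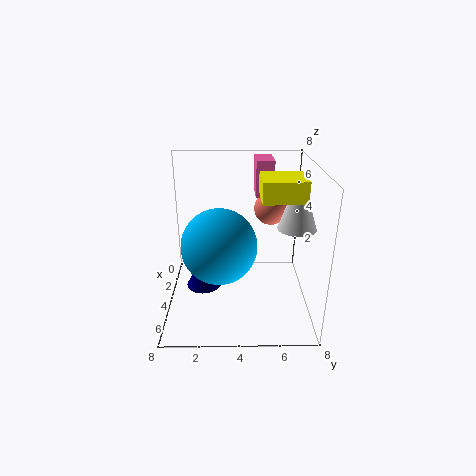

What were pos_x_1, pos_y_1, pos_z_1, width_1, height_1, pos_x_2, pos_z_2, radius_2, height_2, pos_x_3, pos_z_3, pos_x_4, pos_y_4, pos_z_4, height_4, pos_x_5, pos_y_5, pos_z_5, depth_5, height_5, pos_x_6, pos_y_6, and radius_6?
pos_x_1 = 5, pos_y_1 = 5, pos_z_1 = 7, width_1 = 2, height_1 = 1, pos_x_2 = 5, pos_z_2 = 5, radius_2 = 1, height_2 = 3, pos_x_3 = 5, pos_z_3 = 4, pos_x_4 = 4, pos_y_4 = 2, pos_z_4 = 1, height_4 = 2, pos_x_5 = 1, pos_y_5 = 5, pos_z_5 = 6, depth_5 = 1, height_5 = 2, pos_x_6 = 2, pos_y_6 = 6, radius_6 = 1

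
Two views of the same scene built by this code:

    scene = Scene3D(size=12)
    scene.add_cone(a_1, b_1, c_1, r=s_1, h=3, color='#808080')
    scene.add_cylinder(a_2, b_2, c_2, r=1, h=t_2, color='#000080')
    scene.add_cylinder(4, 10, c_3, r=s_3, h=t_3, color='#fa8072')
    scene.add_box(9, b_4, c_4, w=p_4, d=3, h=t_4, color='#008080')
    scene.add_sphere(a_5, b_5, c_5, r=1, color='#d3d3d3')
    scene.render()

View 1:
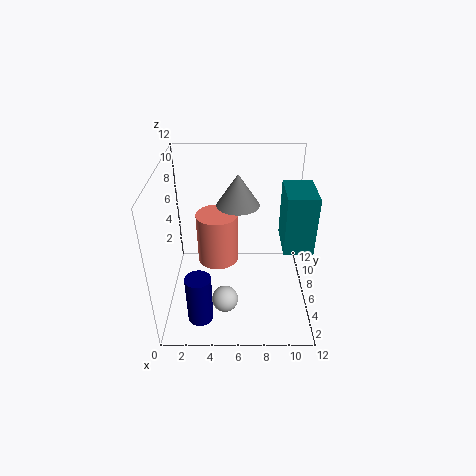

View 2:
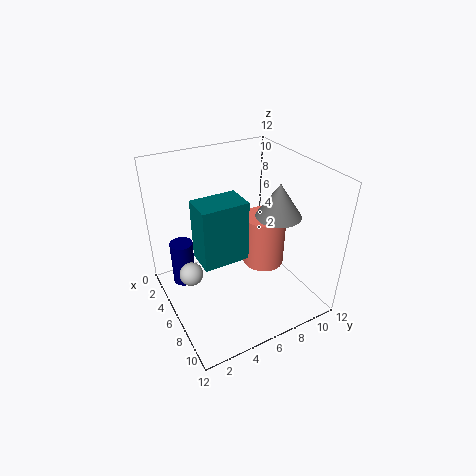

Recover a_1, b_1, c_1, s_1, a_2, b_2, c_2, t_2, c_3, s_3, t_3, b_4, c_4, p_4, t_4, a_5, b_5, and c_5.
a_1 = 6, b_1 = 10, c_1 = 7, s_1 = 2, a_2 = 3, b_2 = 2, c_2 = 1, t_2 = 4, c_3 = 1, s_3 = 2, t_3 = 5, b_4 = 1, c_4 = 8, p_4 = 2, t_4 = 4, a_5 = 5, b_5 = 2, c_5 = 3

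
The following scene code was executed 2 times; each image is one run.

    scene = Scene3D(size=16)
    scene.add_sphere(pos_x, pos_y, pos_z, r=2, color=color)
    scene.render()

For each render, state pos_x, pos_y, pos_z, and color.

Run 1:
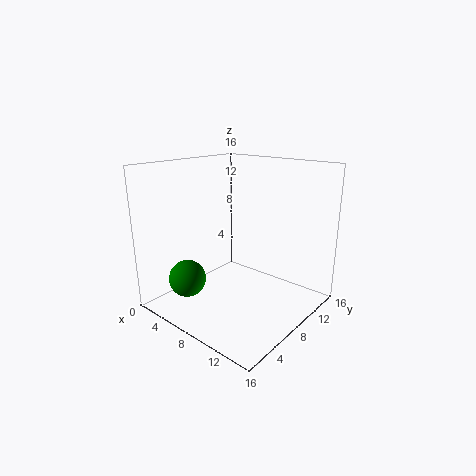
pos_x = 5, pos_y = 3, pos_z = 4, color = 'green'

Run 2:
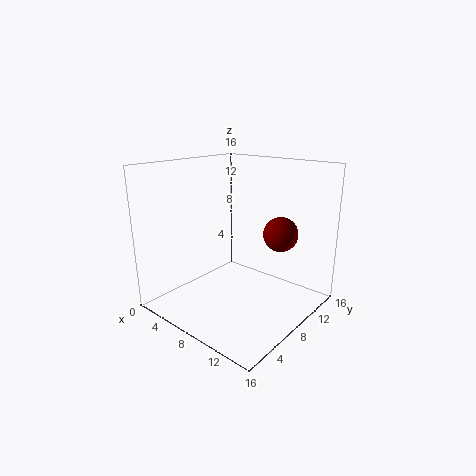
pos_x = 11, pos_y = 12, pos_z = 8, color = 'maroon'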